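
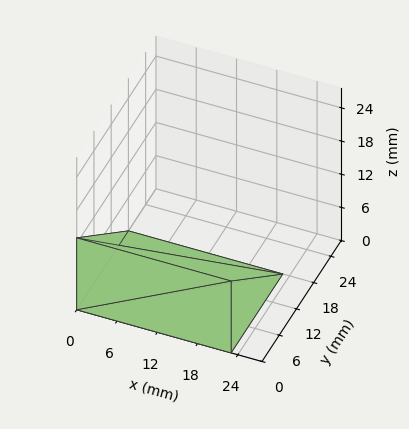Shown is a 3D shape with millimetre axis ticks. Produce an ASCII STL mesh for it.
Reading the render: the shape is a wedge (ramp): 23 × 18 mm base, rising to 13 mm along the y=0 edge and sloping linearly to z=0 at y=18 (dimensions read to the nearest mm from the axis ticks). For the STL, each face is triangulated and given an outward normal.

solid part
  facet normal 0.0000 0.0000 -1.0000
    outer loop
      vertex 23.000 18.000 0.000
      vertex 23.000 0.000 0.000
      vertex 0.000 0.000 0.000
    endloop
  endfacet
  facet normal 0.0000 0.0000 -1.0000
    outer loop
      vertex 0.000 18.000 0.000
      vertex 23.000 18.000 0.000
      vertex 0.000 0.000 0.000
    endloop
  endfacet
  facet normal 0.0000 -1.0000 0.0000
    outer loop
      vertex 0.000 0.000 0.000
      vertex 23.000 0.000 0.000
      vertex 23.000 0.000 13.000
    endloop
  endfacet
  facet normal 0.0000 -1.0000 0.0000
    outer loop
      vertex 0.000 0.000 0.000
      vertex 23.000 0.000 13.000
      vertex 0.000 0.000 13.000
    endloop
  endfacet
  facet normal 0.0000 0.5855 0.8107
    outer loop
      vertex 0.000 0.000 13.000
      vertex 23.000 0.000 13.000
      vertex 23.000 18.000 0.000
    endloop
  endfacet
  facet normal 0.0000 0.5855 0.8107
    outer loop
      vertex 0.000 0.000 13.000
      vertex 23.000 18.000 0.000
      vertex 0.000 18.000 0.000
    endloop
  endfacet
  facet normal -1.0000 0.0000 0.0000
    outer loop
      vertex 0.000 0.000 13.000
      vertex 0.000 18.000 0.000
      vertex 0.000 0.000 0.000
    endloop
  endfacet
  facet normal 1.0000 0.0000 0.0000
    outer loop
      vertex 23.000 0.000 0.000
      vertex 23.000 18.000 0.000
      vertex 23.000 0.000 13.000
    endloop
  endfacet
endsolid part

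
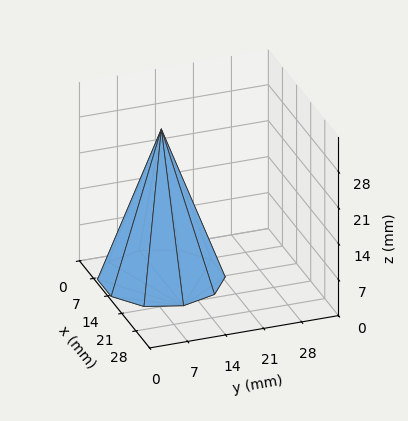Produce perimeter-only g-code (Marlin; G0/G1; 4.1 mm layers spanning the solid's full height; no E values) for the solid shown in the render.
Reading the render: the shape is a regular 10-sided pyramid, base circumscribed radius ≈ 11 mm, apex at z ≈ 29 mm (dimensions read to the nearest mm from the axis ticks). For the g-code, the solid's height is divided into equal slices at the stated Δz and each level perimeter traced with G1 moves after a G0 lift.

; perimeter-only toolpath
G21 ; units = mm
G90 ; absolute positioning
G28 ; home
; layer 1
G0 Z4.1
G0 X20.4 Y11.0
G1 X18.6 Y16.6
G1 X13.9 Y20.0
G1 X8.1 Y20.0
G1 X3.4 Y16.6
G1 X1.6 Y11.0
G1 X3.4 Y5.4
G1 X8.1 Y2.0
G1 X13.9 Y2.0
G1 X18.6 Y5.4
G1 X20.4 Y11.0
; layer 2
G0 Z8.3
G0 X18.9 Y11.0
G1 X17.4 Y15.6
G1 X13.4 Y18.5
G1 X8.6 Y18.5
G1 X4.6 Y15.6
G1 X3.1 Y11.0
G1 X4.6 Y6.4
G1 X8.6 Y3.5
G1 X13.4 Y3.5
G1 X17.4 Y6.4
G1 X18.9 Y11.0
; layer 3
G0 Z12.4
G0 X17.3 Y11.0
G1 X16.1 Y14.7
G1 X12.9 Y17.0
G1 X9.1 Y17.0
G1 X5.9 Y14.7
G1 X4.7 Y11.0
G1 X5.9 Y7.3
G1 X9.1 Y5.0
G1 X12.9 Y5.0
G1 X16.1 Y7.3
G1 X17.3 Y11.0
; layer 4
G0 Z16.6
G0 X15.7 Y11.0
G1 X14.8 Y13.8
G1 X12.5 Y15.5
G1 X9.5 Y15.5
G1 X7.2 Y13.8
G1 X6.3 Y11.0
G1 X7.2 Y8.2
G1 X9.5 Y6.5
G1 X12.5 Y6.5
G1 X14.8 Y8.2
G1 X15.7 Y11.0
; layer 5
G0 Z20.7
G0 X14.1 Y11.0
G1 X13.5 Y12.9
G1 X12.0 Y14.0
G1 X10.0 Y14.0
G1 X8.5 Y12.9
G1 X7.9 Y11.0
G1 X8.5 Y9.1
G1 X10.0 Y8.0
G1 X12.0 Y8.0
G1 X13.5 Y9.1
G1 X14.1 Y11.0
; layer 6
G0 Z24.9
G0 X12.6 Y11.0
G1 X12.3 Y11.9
G1 X11.5 Y12.5
G1 X10.5 Y12.5
G1 X9.7 Y11.9
G1 X9.4 Y11.0
G1 X9.7 Y10.1
G1 X10.5 Y9.5
G1 X11.5 Y9.5
G1 X12.3 Y10.1
G1 X12.6 Y11.0
M2 ; end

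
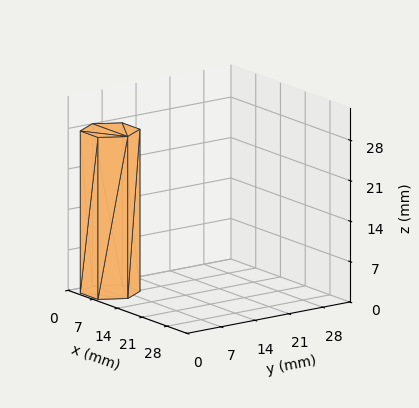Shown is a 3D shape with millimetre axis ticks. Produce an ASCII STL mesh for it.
Reading the render: the shape is a regular 6-sided prism (a cylinder approximated with 6 flat sides), circumscribed radius ≈ 5 mm, height ≈ 28 mm (dimensions read to the nearest mm from the axis ticks). For the STL, each face is triangulated and given an outward normal.

solid part
  facet normal 0.0000 0.0000 -1.0000
    outer loop
      vertex 2.500 9.330 0.000
      vertex 7.500 9.330 0.000
      vertex 10.000 5.000 0.000
    endloop
  endfacet
  facet normal 0.0000 0.0000 -1.0000
    outer loop
      vertex 0.000 5.000 0.000
      vertex 2.500 9.330 0.000
      vertex 10.000 5.000 0.000
    endloop
  endfacet
  facet normal 0.0000 0.0000 -1.0000
    outer loop
      vertex 2.500 0.670 0.000
      vertex 0.000 5.000 0.000
      vertex 10.000 5.000 0.000
    endloop
  endfacet
  facet normal 0.0000 0.0000 -1.0000
    outer loop
      vertex 7.500 0.670 0.000
      vertex 2.500 0.670 0.000
      vertex 10.000 5.000 0.000
    endloop
  endfacet
  facet normal 0.0000 0.0000 1.0000
    outer loop
      vertex 10.000 5.000 28.000
      vertex 7.500 9.330 28.000
      vertex 2.500 9.330 28.000
    endloop
  endfacet
  facet normal 0.0000 0.0000 1.0000
    outer loop
      vertex 10.000 5.000 28.000
      vertex 2.500 9.330 28.000
      vertex 0.000 5.000 28.000
    endloop
  endfacet
  facet normal 0.0000 0.0000 1.0000
    outer loop
      vertex 10.000 5.000 28.000
      vertex 0.000 5.000 28.000
      vertex 2.500 0.670 28.000
    endloop
  endfacet
  facet normal 0.0000 0.0000 1.0000
    outer loop
      vertex 10.000 5.000 28.000
      vertex 2.500 0.670 28.000
      vertex 7.500 0.670 28.000
    endloop
  endfacet
  facet normal 0.8660 0.5000 0.0000
    outer loop
      vertex 10.000 5.000 0.000
      vertex 7.500 9.330 0.000
      vertex 7.500 9.330 28.000
    endloop
  endfacet
  facet normal 0.8660 0.5000 0.0000
    outer loop
      vertex 10.000 5.000 0.000
      vertex 7.500 9.330 28.000
      vertex 10.000 5.000 28.000
    endloop
  endfacet
  facet normal 0.0000 1.0000 0.0000
    outer loop
      vertex 7.500 9.330 0.000
      vertex 2.500 9.330 0.000
      vertex 2.500 9.330 28.000
    endloop
  endfacet
  facet normal 0.0000 1.0000 0.0000
    outer loop
      vertex 7.500 9.330 0.000
      vertex 2.500 9.330 28.000
      vertex 7.500 9.330 28.000
    endloop
  endfacet
  facet normal -0.8660 0.5000 0.0000
    outer loop
      vertex 2.500 9.330 0.000
      vertex 0.000 5.000 0.000
      vertex 0.000 5.000 28.000
    endloop
  endfacet
  facet normal -0.8660 0.5000 0.0000
    outer loop
      vertex 2.500 9.330 0.000
      vertex 0.000 5.000 28.000
      vertex 2.500 9.330 28.000
    endloop
  endfacet
  facet normal -0.8660 -0.5000 0.0000
    outer loop
      vertex 0.000 5.000 0.000
      vertex 2.500 0.670 0.000
      vertex 2.500 0.670 28.000
    endloop
  endfacet
  facet normal -0.8660 -0.5000 0.0000
    outer loop
      vertex 0.000 5.000 0.000
      vertex 2.500 0.670 28.000
      vertex 0.000 5.000 28.000
    endloop
  endfacet
  facet normal 0.0000 -1.0000 0.0000
    outer loop
      vertex 2.500 0.670 0.000
      vertex 7.500 0.670 0.000
      vertex 7.500 0.670 28.000
    endloop
  endfacet
  facet normal 0.0000 -1.0000 0.0000
    outer loop
      vertex 2.500 0.670 0.000
      vertex 7.500 0.670 28.000
      vertex 2.500 0.670 28.000
    endloop
  endfacet
  facet normal 0.8660 -0.5000 0.0000
    outer loop
      vertex 7.500 0.670 0.000
      vertex 10.000 5.000 0.000
      vertex 10.000 5.000 28.000
    endloop
  endfacet
  facet normal 0.8660 -0.5000 0.0000
    outer loop
      vertex 7.500 0.670 0.000
      vertex 10.000 5.000 28.000
      vertex 7.500 0.670 28.000
    endloop
  endfacet
endsolid part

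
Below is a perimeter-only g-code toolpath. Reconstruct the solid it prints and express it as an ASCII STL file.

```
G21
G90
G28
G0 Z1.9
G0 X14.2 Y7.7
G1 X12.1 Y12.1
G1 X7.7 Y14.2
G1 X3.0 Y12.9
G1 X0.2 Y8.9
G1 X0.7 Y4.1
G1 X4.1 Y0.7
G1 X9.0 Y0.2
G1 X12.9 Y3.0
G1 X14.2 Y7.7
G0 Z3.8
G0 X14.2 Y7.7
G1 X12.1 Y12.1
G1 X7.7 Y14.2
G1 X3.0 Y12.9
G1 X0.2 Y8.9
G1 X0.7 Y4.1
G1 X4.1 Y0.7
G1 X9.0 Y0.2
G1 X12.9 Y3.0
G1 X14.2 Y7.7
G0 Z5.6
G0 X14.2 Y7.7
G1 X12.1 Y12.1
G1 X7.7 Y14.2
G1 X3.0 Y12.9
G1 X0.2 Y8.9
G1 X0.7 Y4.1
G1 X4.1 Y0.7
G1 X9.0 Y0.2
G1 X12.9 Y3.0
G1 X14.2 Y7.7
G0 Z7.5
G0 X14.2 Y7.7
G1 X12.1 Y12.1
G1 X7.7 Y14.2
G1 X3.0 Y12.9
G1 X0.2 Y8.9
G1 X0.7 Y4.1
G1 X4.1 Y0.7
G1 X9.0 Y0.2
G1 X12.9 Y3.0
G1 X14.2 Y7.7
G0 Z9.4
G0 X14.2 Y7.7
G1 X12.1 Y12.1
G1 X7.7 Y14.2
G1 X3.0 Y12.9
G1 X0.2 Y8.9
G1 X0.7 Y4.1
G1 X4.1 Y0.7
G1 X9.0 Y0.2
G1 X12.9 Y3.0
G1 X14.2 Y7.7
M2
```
solid part
  facet normal 0.0000 0.0000 -1.0000
    outer loop
      vertex 7.7 14.2 0.0
      vertex 12.1 12.1 0.0
      vertex 14.2 7.7 0.0
    endloop
  endfacet
  facet normal 0.0000 0.0000 -1.0000
    outer loop
      vertex 3.0 12.9 0.0
      vertex 7.7 14.2 0.0
      vertex 14.2 7.7 0.0
    endloop
  endfacet
  facet normal 0.0000 0.0000 -1.0000
    outer loop
      vertex 0.2 8.9 0.0
      vertex 3.0 12.9 0.0
      vertex 14.2 7.7 0.0
    endloop
  endfacet
  facet normal 0.0000 0.0000 -1.0000
    outer loop
      vertex 0.7 4.1 0.0
      vertex 0.2 8.9 0.0
      vertex 14.2 7.7 0.0
    endloop
  endfacet
  facet normal 0.0000 0.0000 -1.0000
    outer loop
      vertex 4.1 0.7 0.0
      vertex 0.7 4.1 0.0
      vertex 14.2 7.7 0.0
    endloop
  endfacet
  facet normal 0.0000 0.0000 -1.0000
    outer loop
      vertex 9.0 0.2 0.0
      vertex 4.1 0.7 0.0
      vertex 14.2 7.7 0.0
    endloop
  endfacet
  facet normal 0.0000 0.0000 -1.0000
    outer loop
      vertex 12.9 3.0 0.0
      vertex 9.0 0.2 0.0
      vertex 14.2 7.7 0.0
    endloop
  endfacet
  facet normal 0.0000 0.0000 1.0000
    outer loop
      vertex 14.2 7.7 9.4
      vertex 12.1 12.1 9.4
      vertex 7.7 14.2 9.4
    endloop
  endfacet
  facet normal 0.0000 0.0000 1.0000
    outer loop
      vertex 14.2 7.7 9.4
      vertex 7.7 14.2 9.4
      vertex 3.0 12.9 9.4
    endloop
  endfacet
  facet normal 0.0000 0.0000 1.0000
    outer loop
      vertex 14.2 7.7 9.4
      vertex 3.0 12.9 9.4
      vertex 0.2 8.9 9.4
    endloop
  endfacet
  facet normal 0.0000 0.0000 1.0000
    outer loop
      vertex 14.2 7.7 9.4
      vertex 0.2 8.9 9.4
      vertex 0.7 4.1 9.4
    endloop
  endfacet
  facet normal 0.0000 0.0000 1.0000
    outer loop
      vertex 14.2 7.7 9.4
      vertex 0.7 4.1 9.4
      vertex 4.1 0.7 9.4
    endloop
  endfacet
  facet normal 0.0000 0.0000 1.0000
    outer loop
      vertex 14.2 7.7 9.4
      vertex 4.1 0.7 9.4
      vertex 9.0 0.2 9.4
    endloop
  endfacet
  facet normal 0.0000 0.0000 1.0000
    outer loop
      vertex 14.2 7.7 9.4
      vertex 9.0 0.2 9.4
      vertex 12.9 3.0 9.4
    endloop
  endfacet
  facet normal 0.9025 0.4307 0.0000
    outer loop
      vertex 14.2 7.7 0.0
      vertex 12.1 12.1 0.0
      vertex 12.1 12.1 9.4
    endloop
  endfacet
  facet normal 0.9025 0.4307 0.0000
    outer loop
      vertex 14.2 7.7 0.0
      vertex 12.1 12.1 9.4
      vertex 14.2 7.7 9.4
    endloop
  endfacet
  facet normal 0.4307 0.9025 0.0000
    outer loop
      vertex 12.1 12.1 0.0
      vertex 7.7 14.2 0.0
      vertex 7.7 14.2 9.4
    endloop
  endfacet
  facet normal 0.4307 0.9025 0.0000
    outer loop
      vertex 12.1 12.1 0.0
      vertex 7.7 14.2 9.4
      vertex 12.1 12.1 9.4
    endloop
  endfacet
  facet normal -0.2666 0.9638 0.0000
    outer loop
      vertex 7.7 14.2 0.0
      vertex 3.0 12.9 0.0
      vertex 3.0 12.9 9.4
    endloop
  endfacet
  facet normal -0.2666 0.9638 0.0000
    outer loop
      vertex 7.7 14.2 0.0
      vertex 3.0 12.9 9.4
      vertex 7.7 14.2 9.4
    endloop
  endfacet
  facet normal -0.8192 0.5735 0.0000
    outer loop
      vertex 3.0 12.9 0.0
      vertex 0.2 8.9 0.0
      vertex 0.2 8.9 9.4
    endloop
  endfacet
  facet normal -0.8192 0.5735 0.0000
    outer loop
      vertex 3.0 12.9 0.0
      vertex 0.2 8.9 9.4
      vertex 3.0 12.9 9.4
    endloop
  endfacet
  facet normal -0.9946 -0.1036 0.0000
    outer loop
      vertex 0.2 8.9 0.0
      vertex 0.7 4.1 0.0
      vertex 0.7 4.1 9.4
    endloop
  endfacet
  facet normal -0.9946 -0.1036 0.0000
    outer loop
      vertex 0.2 8.9 0.0
      vertex 0.7 4.1 9.4
      vertex 0.2 8.9 9.4
    endloop
  endfacet
  facet normal -0.7071 -0.7071 0.0000
    outer loop
      vertex 0.7 4.1 0.0
      vertex 4.1 0.7 0.0
      vertex 4.1 0.7 9.4
    endloop
  endfacet
  facet normal -0.7071 -0.7071 0.0000
    outer loop
      vertex 0.7 4.1 0.0
      vertex 4.1 0.7 9.4
      vertex 0.7 4.1 9.4
    endloop
  endfacet
  facet normal -0.1015 -0.9948 0.0000
    outer loop
      vertex 4.1 0.7 0.0
      vertex 9.0 0.2 0.0
      vertex 9.0 0.2 9.4
    endloop
  endfacet
  facet normal -0.1015 -0.9948 0.0000
    outer loop
      vertex 4.1 0.7 0.0
      vertex 9.0 0.2 9.4
      vertex 4.1 0.7 9.4
    endloop
  endfacet
  facet normal 0.5832 -0.8123 0.0000
    outer loop
      vertex 9.0 0.2 0.0
      vertex 12.9 3.0 0.0
      vertex 12.9 3.0 9.4
    endloop
  endfacet
  facet normal 0.5832 -0.8123 0.0000
    outer loop
      vertex 9.0 0.2 0.0
      vertex 12.9 3.0 9.4
      vertex 9.0 0.2 9.4
    endloop
  endfacet
  facet normal 0.9638 -0.2666 0.0000
    outer loop
      vertex 12.9 3.0 0.0
      vertex 14.2 7.7 0.0
      vertex 14.2 7.7 9.4
    endloop
  endfacet
  facet normal 0.9638 -0.2666 0.0000
    outer loop
      vertex 12.9 3.0 0.0
      vertex 14.2 7.7 9.4
      vertex 12.9 3.0 9.4
    endloop
  endfacet
endsolid part

The G0 Z moves step by Δz≈1.9 mm. Every layer's G1 loop is the same polygon, so the solid is a straight extrusion of it from z=0 to z≈9.4. Closing with flat bottom and top caps and triangulating gives 32 facets — a regular 9-sided prism (a cylinder approximated with 9 flat sides), circumscribed radius ≈ 7.1 mm, height ≈ 9.4 mm.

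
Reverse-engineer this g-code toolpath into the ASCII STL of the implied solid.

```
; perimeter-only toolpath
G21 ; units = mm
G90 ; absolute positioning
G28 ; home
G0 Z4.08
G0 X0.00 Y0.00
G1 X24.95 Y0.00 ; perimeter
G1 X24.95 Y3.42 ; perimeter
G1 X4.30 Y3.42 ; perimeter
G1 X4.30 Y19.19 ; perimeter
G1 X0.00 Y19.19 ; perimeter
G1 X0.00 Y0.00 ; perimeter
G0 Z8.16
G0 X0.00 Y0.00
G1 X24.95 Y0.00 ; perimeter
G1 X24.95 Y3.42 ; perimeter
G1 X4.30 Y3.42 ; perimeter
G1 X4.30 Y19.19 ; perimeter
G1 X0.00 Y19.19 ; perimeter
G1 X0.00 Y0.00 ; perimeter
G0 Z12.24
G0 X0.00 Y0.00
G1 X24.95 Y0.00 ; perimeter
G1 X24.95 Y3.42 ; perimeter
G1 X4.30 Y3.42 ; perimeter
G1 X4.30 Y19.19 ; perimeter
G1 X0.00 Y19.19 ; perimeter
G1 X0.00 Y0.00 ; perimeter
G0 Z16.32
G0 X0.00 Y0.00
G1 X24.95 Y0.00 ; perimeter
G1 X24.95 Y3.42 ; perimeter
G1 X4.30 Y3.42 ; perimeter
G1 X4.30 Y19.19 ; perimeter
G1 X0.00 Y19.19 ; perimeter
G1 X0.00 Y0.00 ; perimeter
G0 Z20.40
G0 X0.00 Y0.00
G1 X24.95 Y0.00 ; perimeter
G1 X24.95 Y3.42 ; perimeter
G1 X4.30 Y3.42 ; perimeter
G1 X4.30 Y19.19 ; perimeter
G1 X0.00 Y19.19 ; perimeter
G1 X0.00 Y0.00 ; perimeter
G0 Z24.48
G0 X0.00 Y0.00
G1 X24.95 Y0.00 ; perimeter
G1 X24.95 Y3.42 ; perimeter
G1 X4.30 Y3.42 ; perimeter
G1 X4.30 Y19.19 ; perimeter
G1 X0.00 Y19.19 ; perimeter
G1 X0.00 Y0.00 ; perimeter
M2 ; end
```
solid part
  facet normal 0.0000 0.0000 -1.0000
    outer loop
      vertex 24.95 3.42 0.00
      vertex 24.95 0.00 0.00
      vertex 0.00 0.00 0.00
    endloop
  endfacet
  facet normal 0.0000 0.0000 -1.0000
    outer loop
      vertex 4.30 3.42 0.00
      vertex 24.95 3.42 0.00
      vertex 0.00 0.00 0.00
    endloop
  endfacet
  facet normal 0.0000 0.0000 -1.0000
    outer loop
      vertex 4.30 19.19 0.00
      vertex 4.30 3.42 0.00
      vertex 0.00 0.00 0.00
    endloop
  endfacet
  facet normal 0.0000 0.0000 -1.0000
    outer loop
      vertex 0.00 19.19 0.00
      vertex 4.30 19.19 0.00
      vertex 0.00 0.00 0.00
    endloop
  endfacet
  facet normal 0.0000 0.0000 1.0000
    outer loop
      vertex 0.00 0.00 24.48
      vertex 24.95 0.00 24.48
      vertex 24.95 3.42 24.48
    endloop
  endfacet
  facet normal 0.0000 0.0000 1.0000
    outer loop
      vertex 0.00 0.00 24.48
      vertex 24.95 3.42 24.48
      vertex 4.30 3.42 24.48
    endloop
  endfacet
  facet normal 0.0000 0.0000 1.0000
    outer loop
      vertex 0.00 0.00 24.48
      vertex 4.30 3.42 24.48
      vertex 4.30 19.19 24.48
    endloop
  endfacet
  facet normal 0.0000 0.0000 1.0000
    outer loop
      vertex 0.00 0.00 24.48
      vertex 4.30 19.19 24.48
      vertex 0.00 19.19 24.48
    endloop
  endfacet
  facet normal 0.0000 -1.0000 0.0000
    outer loop
      vertex 0.00 0.00 0.00
      vertex 24.95 0.00 0.00
      vertex 24.95 0.00 24.48
    endloop
  endfacet
  facet normal 0.0000 -1.0000 0.0000
    outer loop
      vertex 0.00 0.00 0.00
      vertex 24.95 0.00 24.48
      vertex 0.00 0.00 24.48
    endloop
  endfacet
  facet normal 1.0000 0.0000 0.0000
    outer loop
      vertex 24.95 0.00 0.00
      vertex 24.95 3.42 0.00
      vertex 24.95 3.42 24.48
    endloop
  endfacet
  facet normal 1.0000 0.0000 0.0000
    outer loop
      vertex 24.95 0.00 0.00
      vertex 24.95 3.42 24.48
      vertex 24.95 0.00 24.48
    endloop
  endfacet
  facet normal 0.0000 1.0000 0.0000
    outer loop
      vertex 24.95 3.42 0.00
      vertex 4.30 3.42 0.00
      vertex 4.30 3.42 24.48
    endloop
  endfacet
  facet normal 0.0000 1.0000 0.0000
    outer loop
      vertex 24.95 3.42 0.00
      vertex 4.30 3.42 24.48
      vertex 24.95 3.42 24.48
    endloop
  endfacet
  facet normal 1.0000 0.0000 0.0000
    outer loop
      vertex 4.30 3.42 0.00
      vertex 4.30 19.19 0.00
      vertex 4.30 19.19 24.48
    endloop
  endfacet
  facet normal 1.0000 0.0000 0.0000
    outer loop
      vertex 4.30 3.42 0.00
      vertex 4.30 19.19 24.48
      vertex 4.30 3.42 24.48
    endloop
  endfacet
  facet normal 0.0000 1.0000 0.0000
    outer loop
      vertex 4.30 19.19 0.00
      vertex 0.00 19.19 0.00
      vertex 0.00 19.19 24.48
    endloop
  endfacet
  facet normal 0.0000 1.0000 0.0000
    outer loop
      vertex 4.30 19.19 0.00
      vertex 0.00 19.19 24.48
      vertex 4.30 19.19 24.48
    endloop
  endfacet
  facet normal -1.0000 0.0000 0.0000
    outer loop
      vertex 0.00 19.19 0.00
      vertex 0.00 0.00 0.00
      vertex 0.00 0.00 24.48
    endloop
  endfacet
  facet normal -1.0000 0.0000 0.0000
    outer loop
      vertex 0.00 19.19 0.00
      vertex 0.00 0.00 24.48
      vertex 0.00 19.19 24.48
    endloop
  endfacet
endsolid part

The G0 Z moves step by Δz≈4.08 mm. Every layer's G1 loop is the same polygon, so the solid is a straight extrusion of it from z=0 to z≈24.5. Closing with flat bottom and top caps and triangulating gives 20 facets — an L-shaped prism: outer 24.9 × 19.2 mm, arm thicknesses ≈ 3.42 mm (horizontal) and 4.3 mm (vertical), extruded 24.5 mm in z.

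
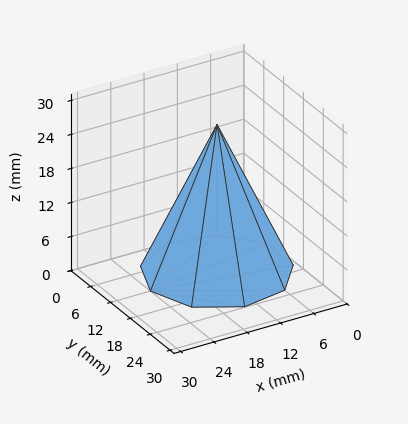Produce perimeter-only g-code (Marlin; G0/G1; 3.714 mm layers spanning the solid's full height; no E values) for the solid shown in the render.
Reading the render: the shape is a regular 9-sided pyramid, base circumscribed radius ≈ 12 mm, apex at z ≈ 26 mm (dimensions read to the nearest mm from the axis ticks). For the g-code, the solid's height is divided into equal slices at the stated Δz and each level perimeter traced with G1 moves after a G0 lift.

; perimeter-only toolpath
G21 ; units = mm
G90 ; absolute positioning
G28 ; home
; layer 1
G0 Z3.714
G0 X22.286 Y12.000
G1 X19.880 Y18.611
G1 X13.786 Y22.130
G1 X6.857 Y20.907
G1 X2.335 Y15.518
G1 X2.335 Y8.482
G1 X6.857 Y3.093
G1 X13.786 Y1.870
G1 X19.880 Y5.389
G1 X22.286 Y12.000
; layer 2
G0 Z7.429
G0 X20.571 Y12.000
G1 X18.566 Y17.509
G1 X13.489 Y20.441
G1 X7.714 Y19.423
G1 X3.946 Y14.931
G1 X3.946 Y9.069
G1 X7.714 Y4.577
G1 X13.489 Y3.559
G1 X18.566 Y6.491
G1 X20.571 Y12.000
; layer 3
G0 Z11.143
G0 X18.857 Y12.000
G1 X17.253 Y16.407
G1 X13.191 Y18.753
G1 X8.571 Y17.938
G1 X5.557 Y14.345
G1 X5.557 Y9.655
G1 X8.571 Y6.062
G1 X13.191 Y5.247
G1 X17.253 Y7.593
G1 X18.857 Y12.000
; layer 4
G0 Z14.857
G0 X17.143 Y12.000
G1 X15.940 Y15.306
G1 X12.893 Y17.065
G1 X9.429 Y16.454
G1 X7.167 Y13.759
G1 X7.167 Y10.241
G1 X9.429 Y7.546
G1 X12.893 Y6.935
G1 X15.940 Y8.694
G1 X17.143 Y12.000
; layer 5
G0 Z18.571
G0 X15.429 Y12.000
G1 X14.627 Y14.204
G1 X12.595 Y15.377
G1 X10.286 Y14.969
G1 X8.778 Y13.173
G1 X8.778 Y10.827
G1 X10.286 Y9.031
G1 X12.595 Y8.623
G1 X14.627 Y9.796
G1 X15.429 Y12.000
; layer 6
G0 Z22.286
G0 X13.714 Y12.000
G1 X13.313 Y13.102
G1 X12.298 Y13.688
G1 X11.143 Y13.485
G1 X10.389 Y12.586
G1 X10.389 Y11.414
G1 X11.143 Y10.515
G1 X12.298 Y10.312
G1 X13.313 Y10.898
G1 X13.714 Y12.000
M2 ; end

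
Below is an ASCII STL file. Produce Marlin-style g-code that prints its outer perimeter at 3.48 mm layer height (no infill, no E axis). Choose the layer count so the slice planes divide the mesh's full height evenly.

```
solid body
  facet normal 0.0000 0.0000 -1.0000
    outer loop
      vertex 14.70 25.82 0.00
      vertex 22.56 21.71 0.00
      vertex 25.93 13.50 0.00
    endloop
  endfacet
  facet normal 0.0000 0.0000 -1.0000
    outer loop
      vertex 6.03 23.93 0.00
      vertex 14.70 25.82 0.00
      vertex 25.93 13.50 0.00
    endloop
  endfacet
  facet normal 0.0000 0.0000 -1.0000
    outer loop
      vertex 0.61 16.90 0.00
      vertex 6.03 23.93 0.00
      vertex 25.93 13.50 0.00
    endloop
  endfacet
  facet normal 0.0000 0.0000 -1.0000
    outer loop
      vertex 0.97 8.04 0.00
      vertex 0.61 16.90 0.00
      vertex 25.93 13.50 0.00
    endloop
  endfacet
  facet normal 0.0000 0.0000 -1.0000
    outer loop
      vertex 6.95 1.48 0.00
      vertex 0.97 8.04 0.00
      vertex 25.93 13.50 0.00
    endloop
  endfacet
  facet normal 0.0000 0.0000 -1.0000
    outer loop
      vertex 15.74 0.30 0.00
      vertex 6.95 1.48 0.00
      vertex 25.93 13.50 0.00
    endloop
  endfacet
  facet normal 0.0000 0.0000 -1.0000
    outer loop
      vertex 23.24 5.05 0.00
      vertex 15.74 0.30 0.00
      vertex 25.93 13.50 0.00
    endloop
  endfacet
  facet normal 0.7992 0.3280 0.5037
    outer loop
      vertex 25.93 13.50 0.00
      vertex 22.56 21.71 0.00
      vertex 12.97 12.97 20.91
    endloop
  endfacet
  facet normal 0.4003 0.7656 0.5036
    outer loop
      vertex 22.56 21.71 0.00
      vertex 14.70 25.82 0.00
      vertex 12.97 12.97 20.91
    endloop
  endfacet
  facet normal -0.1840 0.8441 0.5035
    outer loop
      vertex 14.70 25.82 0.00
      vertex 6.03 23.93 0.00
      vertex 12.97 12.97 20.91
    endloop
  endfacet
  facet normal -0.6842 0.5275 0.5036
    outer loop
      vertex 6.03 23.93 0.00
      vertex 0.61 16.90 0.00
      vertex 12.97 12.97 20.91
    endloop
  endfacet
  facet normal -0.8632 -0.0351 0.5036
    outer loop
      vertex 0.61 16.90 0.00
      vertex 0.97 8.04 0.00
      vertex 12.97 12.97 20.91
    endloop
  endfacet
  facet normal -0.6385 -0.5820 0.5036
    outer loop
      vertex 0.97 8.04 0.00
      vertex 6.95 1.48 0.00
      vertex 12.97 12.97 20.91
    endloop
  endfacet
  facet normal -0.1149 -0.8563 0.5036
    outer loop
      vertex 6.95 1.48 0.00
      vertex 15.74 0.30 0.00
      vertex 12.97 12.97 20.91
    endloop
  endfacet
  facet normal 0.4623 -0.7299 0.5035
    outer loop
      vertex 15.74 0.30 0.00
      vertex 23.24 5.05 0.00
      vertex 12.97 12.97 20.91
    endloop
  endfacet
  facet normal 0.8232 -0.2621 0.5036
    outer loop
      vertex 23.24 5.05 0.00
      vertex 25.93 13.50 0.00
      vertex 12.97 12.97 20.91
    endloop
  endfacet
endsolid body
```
; perimeter-only toolpath
G21 ; units = mm
G90 ; absolute positioning
G28 ; home
; layer 1
G0 Z3.48
G0 X23.77 Y13.41
G1 X20.96 Y20.25
G1 X14.41 Y23.68
G1 X7.19 Y22.10
G1 X2.67 Y16.24
G1 X2.97 Y8.86
G1 X7.95 Y3.39
G1 X15.28 Y2.41
G1 X21.53 Y6.37
G1 X23.77 Y13.41
; layer 2
G0 Z6.97
G0 X21.61 Y13.32
G1 X19.36 Y18.80
G1 X14.12 Y21.54
G1 X8.34 Y20.28
G1 X4.73 Y15.59
G1 X4.97 Y9.68
G1 X8.96 Y5.31
G1 X14.82 Y4.52
G1 X19.82 Y7.69
G1 X21.61 Y13.32
; layer 3
G0 Z10.46
G0 X19.45 Y13.23
G1 X17.77 Y17.34
G1 X13.84 Y19.39
G1 X9.50 Y18.45
G1 X6.79 Y14.93
G1 X6.97 Y10.50
G1 X9.96 Y7.23
G1 X14.36 Y6.64
G1 X18.11 Y9.01
G1 X19.45 Y13.23
; layer 4
G0 Z13.94
G0 X17.29 Y13.15
G1 X16.17 Y15.88
G1 X13.55 Y17.25
G1 X10.66 Y16.62
G1 X8.85 Y14.28
G1 X8.97 Y11.33
G1 X10.96 Y9.14
G1 X13.89 Y8.75
G1 X16.39 Y10.33
G1 X17.29 Y13.15
; layer 5
G0 Z17.43
G0 X15.13 Y13.06
G1 X14.57 Y14.43
G1 X13.26 Y15.11
G1 X11.81 Y14.80
G1 X10.91 Y13.62
G1 X10.97 Y12.15
G1 X11.97 Y11.05
G1 X13.43 Y10.86
G1 X14.68 Y11.65
G1 X15.13 Y13.06
M2 ; end

The solid is a regular 9-sided pyramid, base circumscribed radius ≈ 13 mm, apex at z ≈ 20.9 mm. Slicing at Δz = 3.48 mm — 6 equal slices spanning the solid's height, so layer i sits at z = i·h/6 — gives 5 non-empty perimeters. Each is a 9-segment closed polygon; G0 lifts to the layer z and rapids to the start vertex, then G1 traces the edges. The cross-section shrinks linearly with z (the slice at the apex is degenerate and omitted).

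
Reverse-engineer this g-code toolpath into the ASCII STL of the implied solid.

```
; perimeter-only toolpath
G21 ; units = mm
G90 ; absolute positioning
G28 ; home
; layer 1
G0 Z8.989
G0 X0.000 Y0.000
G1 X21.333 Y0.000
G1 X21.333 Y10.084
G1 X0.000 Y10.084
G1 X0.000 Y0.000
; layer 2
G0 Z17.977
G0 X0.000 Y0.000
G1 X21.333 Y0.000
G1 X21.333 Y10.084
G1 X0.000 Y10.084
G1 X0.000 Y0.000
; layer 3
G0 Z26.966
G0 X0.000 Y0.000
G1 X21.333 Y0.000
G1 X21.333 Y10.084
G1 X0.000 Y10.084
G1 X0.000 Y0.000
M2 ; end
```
solid part
  facet normal 0.0000 0.0000 -1.0000
    outer loop
      vertex 21.333 10.084 0.000
      vertex 21.333 0.000 0.000
      vertex 0.000 0.000 0.000
    endloop
  endfacet
  facet normal 0.0000 0.0000 -1.0000
    outer loop
      vertex 0.000 10.084 0.000
      vertex 21.333 10.084 0.000
      vertex 0.000 0.000 0.000
    endloop
  endfacet
  facet normal 0.0000 0.0000 1.0000
    outer loop
      vertex 0.000 0.000 26.966
      vertex 21.333 0.000 26.966
      vertex 21.333 10.084 26.966
    endloop
  endfacet
  facet normal 0.0000 0.0000 1.0000
    outer loop
      vertex 0.000 0.000 26.966
      vertex 21.333 10.084 26.966
      vertex 0.000 10.084 26.966
    endloop
  endfacet
  facet normal 0.0000 -1.0000 0.0000
    outer loop
      vertex 0.000 0.000 0.000
      vertex 21.333 0.000 0.000
      vertex 21.333 0.000 26.966
    endloop
  endfacet
  facet normal 0.0000 -1.0000 0.0000
    outer loop
      vertex 0.000 0.000 0.000
      vertex 21.333 0.000 26.966
      vertex 0.000 0.000 26.966
    endloop
  endfacet
  facet normal 0.0000 1.0000 0.0000
    outer loop
      vertex 21.333 10.084 26.966
      vertex 21.333 10.084 0.000
      vertex 0.000 10.084 0.000
    endloop
  endfacet
  facet normal 0.0000 1.0000 0.0000
    outer loop
      vertex 0.000 10.084 26.966
      vertex 21.333 10.084 26.966
      vertex 0.000 10.084 0.000
    endloop
  endfacet
  facet normal -1.0000 0.0000 0.0000
    outer loop
      vertex 0.000 10.084 26.966
      vertex 0.000 10.084 0.000
      vertex 0.000 0.000 0.000
    endloop
  endfacet
  facet normal -1.0000 0.0000 0.0000
    outer loop
      vertex 0.000 0.000 26.966
      vertex 0.000 10.084 26.966
      vertex 0.000 0.000 0.000
    endloop
  endfacet
  facet normal 1.0000 0.0000 0.0000
    outer loop
      vertex 21.333 0.000 0.000
      vertex 21.333 10.084 0.000
      vertex 21.333 10.084 26.966
    endloop
  endfacet
  facet normal 1.0000 0.0000 0.0000
    outer loop
      vertex 21.333 0.000 0.000
      vertex 21.333 10.084 26.966
      vertex 21.333 0.000 26.966
    endloop
  endfacet
endsolid part

The G0 Z moves step by Δz≈8.989 mm. Every layer's G1 loop is the same polygon, so the solid is a straight extrusion of it from z=0 to z≈27. Closing with flat bottom and top caps and triangulating gives 12 facets — a rectangular box, roughly 21.3 × 10.1 mm footprint and 27 mm tall.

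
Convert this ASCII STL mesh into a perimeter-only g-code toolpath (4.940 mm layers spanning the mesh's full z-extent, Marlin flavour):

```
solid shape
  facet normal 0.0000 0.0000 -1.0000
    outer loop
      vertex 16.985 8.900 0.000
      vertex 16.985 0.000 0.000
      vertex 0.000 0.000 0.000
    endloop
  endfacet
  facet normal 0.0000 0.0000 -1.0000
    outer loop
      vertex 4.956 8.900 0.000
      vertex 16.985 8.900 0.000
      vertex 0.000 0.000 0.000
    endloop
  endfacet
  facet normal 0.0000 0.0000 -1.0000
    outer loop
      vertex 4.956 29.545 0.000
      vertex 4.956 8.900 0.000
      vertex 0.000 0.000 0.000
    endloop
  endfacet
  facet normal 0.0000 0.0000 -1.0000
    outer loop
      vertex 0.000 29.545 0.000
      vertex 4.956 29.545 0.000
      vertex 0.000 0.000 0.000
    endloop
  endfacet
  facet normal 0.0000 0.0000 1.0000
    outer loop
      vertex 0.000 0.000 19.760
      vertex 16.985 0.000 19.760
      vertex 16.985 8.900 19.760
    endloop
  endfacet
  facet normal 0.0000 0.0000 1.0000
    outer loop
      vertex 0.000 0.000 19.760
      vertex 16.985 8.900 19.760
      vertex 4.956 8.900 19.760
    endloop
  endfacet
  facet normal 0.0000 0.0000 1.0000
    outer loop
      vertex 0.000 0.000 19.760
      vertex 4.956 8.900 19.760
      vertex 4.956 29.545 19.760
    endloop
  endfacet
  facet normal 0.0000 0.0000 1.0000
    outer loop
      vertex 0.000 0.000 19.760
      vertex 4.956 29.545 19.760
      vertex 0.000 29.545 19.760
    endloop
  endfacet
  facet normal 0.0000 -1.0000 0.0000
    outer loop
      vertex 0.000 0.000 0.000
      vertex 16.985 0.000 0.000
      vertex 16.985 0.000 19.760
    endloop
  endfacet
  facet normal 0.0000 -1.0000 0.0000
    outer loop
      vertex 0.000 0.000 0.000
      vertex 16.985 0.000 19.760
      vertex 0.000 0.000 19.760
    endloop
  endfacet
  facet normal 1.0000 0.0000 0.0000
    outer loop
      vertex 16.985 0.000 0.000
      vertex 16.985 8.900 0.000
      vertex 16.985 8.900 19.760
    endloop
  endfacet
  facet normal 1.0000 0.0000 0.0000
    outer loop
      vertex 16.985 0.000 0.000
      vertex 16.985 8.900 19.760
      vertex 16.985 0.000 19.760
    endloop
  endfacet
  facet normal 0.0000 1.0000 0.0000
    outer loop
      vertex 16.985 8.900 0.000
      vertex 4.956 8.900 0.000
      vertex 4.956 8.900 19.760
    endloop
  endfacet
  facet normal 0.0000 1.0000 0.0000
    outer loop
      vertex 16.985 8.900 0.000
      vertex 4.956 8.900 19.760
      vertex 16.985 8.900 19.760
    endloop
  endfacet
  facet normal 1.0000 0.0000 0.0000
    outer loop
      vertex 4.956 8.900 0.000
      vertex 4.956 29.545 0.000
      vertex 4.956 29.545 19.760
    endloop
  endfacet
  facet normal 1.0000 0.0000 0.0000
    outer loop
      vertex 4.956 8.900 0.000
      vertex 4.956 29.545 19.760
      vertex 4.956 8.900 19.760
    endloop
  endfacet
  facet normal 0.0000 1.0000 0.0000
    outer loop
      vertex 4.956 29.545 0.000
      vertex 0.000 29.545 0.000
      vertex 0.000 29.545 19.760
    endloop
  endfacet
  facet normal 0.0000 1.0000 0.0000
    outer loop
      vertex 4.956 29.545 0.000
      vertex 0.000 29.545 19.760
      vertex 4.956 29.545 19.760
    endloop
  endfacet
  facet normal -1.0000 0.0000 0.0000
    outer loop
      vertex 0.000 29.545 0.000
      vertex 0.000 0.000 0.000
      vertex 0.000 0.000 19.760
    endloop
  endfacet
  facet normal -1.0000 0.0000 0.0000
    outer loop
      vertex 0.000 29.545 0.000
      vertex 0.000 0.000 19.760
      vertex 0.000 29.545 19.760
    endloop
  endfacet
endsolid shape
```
; perimeter-only toolpath
G21 ; units = mm
G90 ; absolute positioning
G28 ; home
; layer 1
G0 Z4.940
G0 X0.000 Y0.000
G1 X16.985 Y0.000
G1 X16.985 Y8.900
G1 X4.956 Y8.900
G1 X4.956 Y29.545
G1 X0.000 Y29.545
G1 X0.000 Y0.000
; layer 2
G0 Z9.880
G0 X0.000 Y0.000
G1 X16.985 Y0.000
G1 X16.985 Y8.900
G1 X4.956 Y8.900
G1 X4.956 Y29.545
G1 X0.000 Y29.545
G1 X0.000 Y0.000
; layer 3
G0 Z14.820
G0 X0.000 Y0.000
G1 X16.985 Y0.000
G1 X16.985 Y8.900
G1 X4.956 Y8.900
G1 X4.956 Y29.545
G1 X0.000 Y29.545
G1 X0.000 Y0.000
; layer 4
G0 Z19.760
G0 X0.000 Y0.000
G1 X16.985 Y0.000
G1 X16.985 Y8.900
G1 X4.956 Y8.900
G1 X4.956 Y29.545
G1 X0.000 Y29.545
G1 X0.000 Y0.000
M2 ; end

The solid is an L-shaped prism: outer 17 × 29.5 mm, arm thicknesses ≈ 8.9 mm (horizontal) and 4.96 mm (vertical), extruded 19.8 mm in z. Slicing at Δz = 4.940 mm — 4 equal slices spanning the solid's height, so layer i sits at z = i·h/4 — gives 4 non-empty perimeters. Each is a 6-segment closed polygon; G0 lifts to the layer z and rapids to the start vertex, then G1 traces the edges.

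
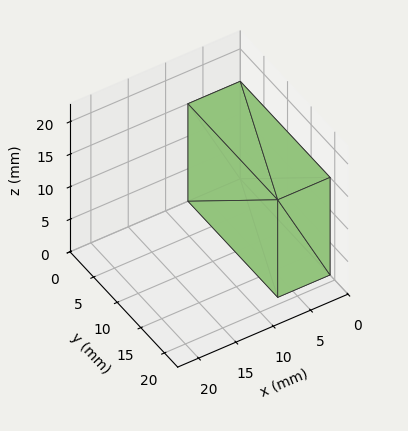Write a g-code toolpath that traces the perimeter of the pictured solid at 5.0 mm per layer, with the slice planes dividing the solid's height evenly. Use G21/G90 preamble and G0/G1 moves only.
Reading the render: the shape is a rectangular box, roughly 7 × 19 mm footprint and 15 mm tall (dimensions read to the nearest mm from the axis ticks). For the g-code, the solid's height is divided into equal slices at the stated Δz and each level perimeter traced with G1 moves after a G0 lift.

; perimeter-only toolpath
G21 ; units = mm
G90 ; absolute positioning
G28 ; home
; layer 1
G0 Z5.0
G0 X0.0 Y0.0
G1 X7.0 Y0.0
G1 X7.0 Y19.0
G1 X0.0 Y19.0
G1 X0.0 Y0.0
; layer 2
G0 Z10.0
G0 X0.0 Y0.0
G1 X7.0 Y0.0
G1 X7.0 Y19.0
G1 X0.0 Y19.0
G1 X0.0 Y0.0
; layer 3
G0 Z15.0
G0 X0.0 Y0.0
G1 X7.0 Y0.0
G1 X7.0 Y19.0
G1 X0.0 Y19.0
G1 X0.0 Y0.0
M2 ; end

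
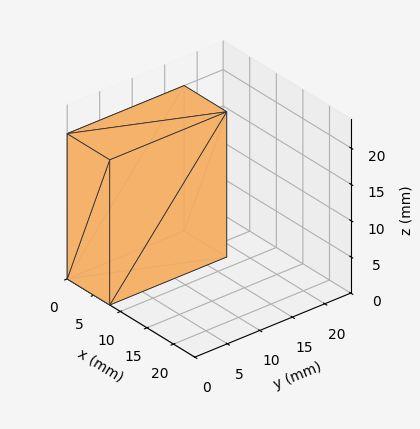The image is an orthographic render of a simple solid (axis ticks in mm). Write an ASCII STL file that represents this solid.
Reading the render: the shape is a rectangular box, roughly 8 × 18 mm footprint and 20 mm tall (dimensions read to the nearest mm from the axis ticks). For the STL, each face is triangulated and given an outward normal.

solid part
  facet normal 0.0000 0.0000 -1.0000
    outer loop
      vertex 8.000 18.000 0.000
      vertex 8.000 0.000 0.000
      vertex 0.000 0.000 0.000
    endloop
  endfacet
  facet normal 0.0000 0.0000 -1.0000
    outer loop
      vertex 0.000 18.000 0.000
      vertex 8.000 18.000 0.000
      vertex 0.000 0.000 0.000
    endloop
  endfacet
  facet normal 0.0000 0.0000 1.0000
    outer loop
      vertex 0.000 0.000 20.000
      vertex 8.000 0.000 20.000
      vertex 8.000 18.000 20.000
    endloop
  endfacet
  facet normal 0.0000 0.0000 1.0000
    outer loop
      vertex 0.000 0.000 20.000
      vertex 8.000 18.000 20.000
      vertex 0.000 18.000 20.000
    endloop
  endfacet
  facet normal 0.0000 -1.0000 0.0000
    outer loop
      vertex 0.000 0.000 0.000
      vertex 8.000 0.000 0.000
      vertex 8.000 0.000 20.000
    endloop
  endfacet
  facet normal 0.0000 -1.0000 0.0000
    outer loop
      vertex 0.000 0.000 0.000
      vertex 8.000 0.000 20.000
      vertex 0.000 0.000 20.000
    endloop
  endfacet
  facet normal 0.0000 1.0000 0.0000
    outer loop
      vertex 8.000 18.000 20.000
      vertex 8.000 18.000 0.000
      vertex 0.000 18.000 0.000
    endloop
  endfacet
  facet normal 0.0000 1.0000 0.0000
    outer loop
      vertex 0.000 18.000 20.000
      vertex 8.000 18.000 20.000
      vertex 0.000 18.000 0.000
    endloop
  endfacet
  facet normal -1.0000 0.0000 0.0000
    outer loop
      vertex 0.000 18.000 20.000
      vertex 0.000 18.000 0.000
      vertex 0.000 0.000 0.000
    endloop
  endfacet
  facet normal -1.0000 0.0000 0.0000
    outer loop
      vertex 0.000 0.000 20.000
      vertex 0.000 18.000 20.000
      vertex 0.000 0.000 0.000
    endloop
  endfacet
  facet normal 1.0000 0.0000 0.0000
    outer loop
      vertex 8.000 0.000 0.000
      vertex 8.000 18.000 0.000
      vertex 8.000 18.000 20.000
    endloop
  endfacet
  facet normal 1.0000 0.0000 0.0000
    outer loop
      vertex 8.000 0.000 0.000
      vertex 8.000 18.000 20.000
      vertex 8.000 0.000 20.000
    endloop
  endfacet
endsolid part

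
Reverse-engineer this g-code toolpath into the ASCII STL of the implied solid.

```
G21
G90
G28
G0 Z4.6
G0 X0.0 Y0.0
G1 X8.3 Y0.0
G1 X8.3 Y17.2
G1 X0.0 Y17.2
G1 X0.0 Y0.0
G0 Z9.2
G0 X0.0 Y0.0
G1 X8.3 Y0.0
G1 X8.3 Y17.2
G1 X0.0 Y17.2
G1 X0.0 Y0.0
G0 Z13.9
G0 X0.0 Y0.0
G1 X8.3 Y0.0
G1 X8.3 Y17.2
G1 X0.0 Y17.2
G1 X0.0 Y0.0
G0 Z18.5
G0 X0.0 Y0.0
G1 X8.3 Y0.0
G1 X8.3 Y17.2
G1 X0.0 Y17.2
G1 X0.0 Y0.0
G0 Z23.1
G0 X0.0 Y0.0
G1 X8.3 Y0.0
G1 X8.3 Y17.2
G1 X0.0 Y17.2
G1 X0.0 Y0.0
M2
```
solid part
  facet normal 0.0000 0.0000 -1.0000
    outer loop
      vertex 8.3 17.2 0.0
      vertex 8.3 0.0 0.0
      vertex 0.0 0.0 0.0
    endloop
  endfacet
  facet normal 0.0000 0.0000 -1.0000
    outer loop
      vertex 0.0 17.2 0.0
      vertex 8.3 17.2 0.0
      vertex 0.0 0.0 0.0
    endloop
  endfacet
  facet normal 0.0000 0.0000 1.0000
    outer loop
      vertex 0.0 0.0 23.1
      vertex 8.3 0.0 23.1
      vertex 8.3 17.2 23.1
    endloop
  endfacet
  facet normal 0.0000 0.0000 1.0000
    outer loop
      vertex 0.0 0.0 23.1
      vertex 8.3 17.2 23.1
      vertex 0.0 17.2 23.1
    endloop
  endfacet
  facet normal 0.0000 -1.0000 0.0000
    outer loop
      vertex 0.0 0.0 0.0
      vertex 8.3 0.0 0.0
      vertex 8.3 0.0 23.1
    endloop
  endfacet
  facet normal 0.0000 -1.0000 0.0000
    outer loop
      vertex 0.0 0.0 0.0
      vertex 8.3 0.0 23.1
      vertex 0.0 0.0 23.1
    endloop
  endfacet
  facet normal 0.0000 1.0000 0.0000
    outer loop
      vertex 8.3 17.2 23.1
      vertex 8.3 17.2 0.0
      vertex 0.0 17.2 0.0
    endloop
  endfacet
  facet normal 0.0000 1.0000 0.0000
    outer loop
      vertex 0.0 17.2 23.1
      vertex 8.3 17.2 23.1
      vertex 0.0 17.2 0.0
    endloop
  endfacet
  facet normal -1.0000 0.0000 0.0000
    outer loop
      vertex 0.0 17.2 23.1
      vertex 0.0 17.2 0.0
      vertex 0.0 0.0 0.0
    endloop
  endfacet
  facet normal -1.0000 0.0000 0.0000
    outer loop
      vertex 0.0 0.0 23.1
      vertex 0.0 17.2 23.1
      vertex 0.0 0.0 0.0
    endloop
  endfacet
  facet normal 1.0000 0.0000 0.0000
    outer loop
      vertex 8.3 0.0 0.0
      vertex 8.3 17.2 0.0
      vertex 8.3 17.2 23.1
    endloop
  endfacet
  facet normal 1.0000 0.0000 0.0000
    outer loop
      vertex 8.3 0.0 0.0
      vertex 8.3 17.2 23.1
      vertex 8.3 0.0 23.1
    endloop
  endfacet
endsolid part

The G0 Z moves step by Δz≈4.6 mm. Every layer's G1 loop is the same polygon, so the solid is a straight extrusion of it from z=0 to z≈23.1. Closing with flat bottom and top caps and triangulating gives 12 facets — a rectangular box, roughly 8.3 × 17.2 mm footprint and 23.1 mm tall.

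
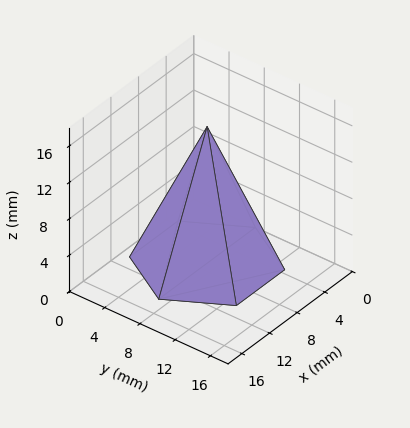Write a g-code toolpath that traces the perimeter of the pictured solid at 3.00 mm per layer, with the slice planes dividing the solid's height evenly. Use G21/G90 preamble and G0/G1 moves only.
Reading the render: the shape is a regular 6-sided pyramid, base circumscribed radius ≈ 7 mm, apex at z ≈ 15 mm (dimensions read to the nearest mm from the axis ticks). For the g-code, the solid's height is divided into equal slices at the stated Δz and each level perimeter traced with G1 moves after a G0 lift.

; perimeter-only toolpath
G21 ; units = mm
G90 ; absolute positioning
G28 ; home
; layer 1
G0 Z3.00
G0 X12.60 Y7.00
G1 X9.80 Y11.85
G1 X4.20 Y11.85
G1 X1.40 Y7.00
G1 X4.20 Y2.15
G1 X9.80 Y2.15
G1 X12.60 Y7.00
; layer 2
G0 Z6.00
G0 X11.20 Y7.00
G1 X9.10 Y10.64
G1 X4.90 Y10.64
G1 X2.80 Y7.00
G1 X4.90 Y3.36
G1 X9.10 Y3.36
G1 X11.20 Y7.00
; layer 3
G0 Z9.00
G0 X9.80 Y7.00
G1 X8.40 Y9.42
G1 X5.60 Y9.42
G1 X4.20 Y7.00
G1 X5.60 Y4.58
G1 X8.40 Y4.58
G1 X9.80 Y7.00
; layer 4
G0 Z12.00
G0 X8.40 Y7.00
G1 X7.70 Y8.21
G1 X6.30 Y8.21
G1 X5.60 Y7.00
G1 X6.30 Y5.79
G1 X7.70 Y5.79
G1 X8.40 Y7.00
M2 ; end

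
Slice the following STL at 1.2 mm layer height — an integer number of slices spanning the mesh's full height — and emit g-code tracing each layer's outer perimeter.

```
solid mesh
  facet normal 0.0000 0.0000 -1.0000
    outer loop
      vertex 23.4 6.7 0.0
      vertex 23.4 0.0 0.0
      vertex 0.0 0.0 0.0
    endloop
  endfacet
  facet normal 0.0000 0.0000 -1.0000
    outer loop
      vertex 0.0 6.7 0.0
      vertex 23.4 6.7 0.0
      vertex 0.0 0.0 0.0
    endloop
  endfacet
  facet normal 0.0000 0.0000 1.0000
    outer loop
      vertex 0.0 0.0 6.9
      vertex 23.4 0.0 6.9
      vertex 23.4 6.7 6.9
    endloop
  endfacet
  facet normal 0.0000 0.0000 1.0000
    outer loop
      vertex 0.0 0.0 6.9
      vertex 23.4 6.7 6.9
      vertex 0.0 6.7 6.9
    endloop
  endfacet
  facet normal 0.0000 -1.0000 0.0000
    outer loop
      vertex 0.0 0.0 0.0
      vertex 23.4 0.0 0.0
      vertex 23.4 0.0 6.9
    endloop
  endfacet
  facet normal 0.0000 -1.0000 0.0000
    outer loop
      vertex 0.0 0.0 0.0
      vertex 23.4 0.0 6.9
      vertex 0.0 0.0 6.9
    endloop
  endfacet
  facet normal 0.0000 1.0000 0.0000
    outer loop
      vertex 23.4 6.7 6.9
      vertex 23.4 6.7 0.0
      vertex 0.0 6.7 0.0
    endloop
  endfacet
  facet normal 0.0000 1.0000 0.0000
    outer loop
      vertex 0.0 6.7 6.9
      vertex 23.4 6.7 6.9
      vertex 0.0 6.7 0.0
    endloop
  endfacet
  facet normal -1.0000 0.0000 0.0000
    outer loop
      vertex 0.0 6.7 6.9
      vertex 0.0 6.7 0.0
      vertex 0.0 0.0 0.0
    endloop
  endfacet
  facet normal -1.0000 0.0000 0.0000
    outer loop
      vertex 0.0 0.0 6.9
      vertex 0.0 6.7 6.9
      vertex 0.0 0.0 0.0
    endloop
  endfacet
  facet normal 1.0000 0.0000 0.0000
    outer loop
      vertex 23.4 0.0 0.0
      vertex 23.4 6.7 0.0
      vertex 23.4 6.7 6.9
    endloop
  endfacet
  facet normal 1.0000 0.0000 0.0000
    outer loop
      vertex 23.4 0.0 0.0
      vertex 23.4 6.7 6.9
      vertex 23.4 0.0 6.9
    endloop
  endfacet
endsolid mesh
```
; perimeter-only toolpath
G21 ; units = mm
G90 ; absolute positioning
G28 ; home
; layer 1
G0 Z1.2
G0 X0.0 Y0.0
G1 X23.4 Y0.0
G1 X23.4 Y6.7
G1 X0.0 Y6.7
G1 X0.0 Y0.0
; layer 2
G0 Z2.3
G0 X0.0 Y0.0
G1 X23.4 Y0.0
G1 X23.4 Y6.7
G1 X0.0 Y6.7
G1 X0.0 Y0.0
; layer 3
G0 Z3.5
G0 X0.0 Y0.0
G1 X23.4 Y0.0
G1 X23.4 Y6.7
G1 X0.0 Y6.7
G1 X0.0 Y0.0
; layer 4
G0 Z4.6
G0 X0.0 Y0.0
G1 X23.4 Y0.0
G1 X23.4 Y6.7
G1 X0.0 Y6.7
G1 X0.0 Y0.0
; layer 5
G0 Z5.8
G0 X0.0 Y0.0
G1 X23.4 Y0.0
G1 X23.4 Y6.7
G1 X0.0 Y6.7
G1 X0.0 Y0.0
; layer 6
G0 Z6.9
G0 X0.0 Y0.0
G1 X23.4 Y0.0
G1 X23.4 Y6.7
G1 X0.0 Y6.7
G1 X0.0 Y0.0
M2 ; end

The solid is a rectangular box, roughly 23.4 × 6.7 mm footprint and 6.9 mm tall. Slicing at Δz = 1.2 mm — 6 equal slices spanning the solid's height, so layer i sits at z = i·h/6 — gives 6 non-empty perimeters. Each is a 4-segment closed polygon; G0 lifts to the layer z and rapids to the start vertex, then G1 traces the edges.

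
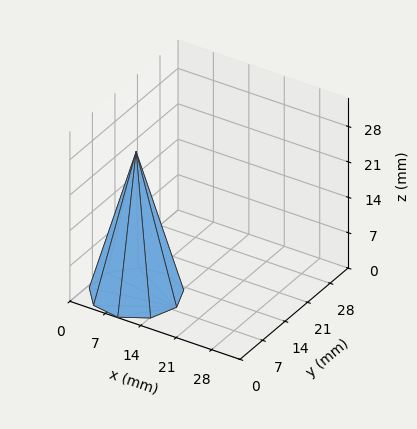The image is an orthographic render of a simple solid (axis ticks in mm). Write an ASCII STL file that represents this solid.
Reading the render: the shape is a regular 9-sided pyramid, base circumscribed radius ≈ 8 mm, apex at z ≈ 28 mm (dimensions read to the nearest mm from the axis ticks). For the STL, each face is triangulated and given an outward normal.

solid part
  facet normal 0.0000 0.0000 -1.0000
    outer loop
      vertex 9.39 15.88 0.00
      vertex 14.13 13.14 0.00
      vertex 16.00 8.00 0.00
    endloop
  endfacet
  facet normal 0.0000 0.0000 -1.0000
    outer loop
      vertex 4.00 14.93 0.00
      vertex 9.39 15.88 0.00
      vertex 16.00 8.00 0.00
    endloop
  endfacet
  facet normal 0.0000 0.0000 -1.0000
    outer loop
      vertex 0.48 10.74 0.00
      vertex 4.00 14.93 0.00
      vertex 16.00 8.00 0.00
    endloop
  endfacet
  facet normal 0.0000 0.0000 -1.0000
    outer loop
      vertex 0.48 5.26 0.00
      vertex 0.48 10.74 0.00
      vertex 16.00 8.00 0.00
    endloop
  endfacet
  facet normal 0.0000 0.0000 -1.0000
    outer loop
      vertex 4.00 1.07 0.00
      vertex 0.48 5.26 0.00
      vertex 16.00 8.00 0.00
    endloop
  endfacet
  facet normal 0.0000 0.0000 -1.0000
    outer loop
      vertex 9.39 0.12 0.00
      vertex 4.00 1.07 0.00
      vertex 16.00 8.00 0.00
    endloop
  endfacet
  facet normal 0.0000 0.0000 -1.0000
    outer loop
      vertex 14.13 2.86 0.00
      vertex 9.39 0.12 0.00
      vertex 16.00 8.00 0.00
    endloop
  endfacet
  facet normal 0.9076 0.3302 0.2593
    outer loop
      vertex 16.00 8.00 0.00
      vertex 14.13 13.14 0.00
      vertex 8.00 8.00 28.00
    endloop
  endfacet
  facet normal 0.4833 0.8361 0.2593
    outer loop
      vertex 14.13 13.14 0.00
      vertex 9.39 15.88 0.00
      vertex 8.00 8.00 28.00
    endloop
  endfacet
  facet normal -0.1676 0.9511 0.2594
    outer loop
      vertex 9.39 15.88 0.00
      vertex 4.00 14.93 0.00
      vertex 8.00 8.00 28.00
    endloop
  endfacet
  facet normal -0.7395 0.6212 0.2594
    outer loop
      vertex 4.00 14.93 0.00
      vertex 0.48 10.74 0.00
      vertex 8.00 8.00 28.00
    endloop
  endfacet
  facet normal -0.9658 0.0000 0.2594
    outer loop
      vertex 0.48 10.74 0.00
      vertex 0.48 5.26 0.00
      vertex 8.00 8.00 28.00
    endloop
  endfacet
  facet normal -0.7395 -0.6212 0.2594
    outer loop
      vertex 0.48 5.26 0.00
      vertex 4.00 1.07 0.00
      vertex 8.00 8.00 28.00
    endloop
  endfacet
  facet normal -0.1676 -0.9511 0.2594
    outer loop
      vertex 4.00 1.07 0.00
      vertex 9.39 0.12 0.00
      vertex 8.00 8.00 28.00
    endloop
  endfacet
  facet normal 0.4833 -0.8361 0.2593
    outer loop
      vertex 9.39 0.12 0.00
      vertex 14.13 2.86 0.00
      vertex 8.00 8.00 28.00
    endloop
  endfacet
  facet normal 0.9076 -0.3302 0.2593
    outer loop
      vertex 14.13 2.86 0.00
      vertex 16.00 8.00 0.00
      vertex 8.00 8.00 28.00
    endloop
  endfacet
endsolid part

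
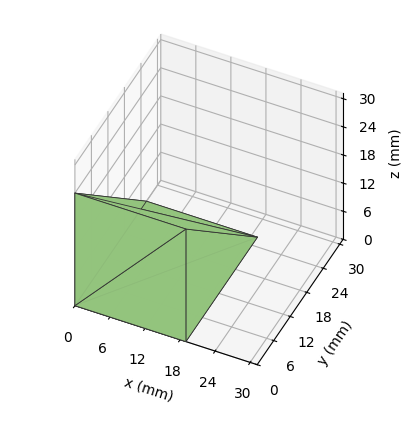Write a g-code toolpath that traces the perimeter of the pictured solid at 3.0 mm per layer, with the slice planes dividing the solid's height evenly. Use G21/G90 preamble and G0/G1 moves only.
Reading the render: the shape is a wedge (ramp): 19 × 26 mm base, rising to 24 mm along the y=0 edge and sloping linearly to z=0 at y=26 (dimensions read to the nearest mm from the axis ticks). For the g-code, the solid's height is divided into equal slices at the stated Δz and each level perimeter traced with G1 moves after a G0 lift.

; perimeter-only toolpath
G21 ; units = mm
G90 ; absolute positioning
G28 ; home
; layer 1
G0 Z3.0
G0 X0.0 Y0.0
G1 X19.0 Y0.0
G1 X19.0 Y22.8
G1 X0.0 Y22.8
G1 X0.0 Y0.0
; layer 2
G0 Z6.0
G0 X0.0 Y0.0
G1 X19.0 Y0.0
G1 X19.0 Y19.5
G1 X0.0 Y19.5
G1 X0.0 Y0.0
; layer 3
G0 Z9.0
G0 X0.0 Y0.0
G1 X19.0 Y0.0
G1 X19.0 Y16.2
G1 X0.0 Y16.2
G1 X0.0 Y0.0
; layer 4
G0 Z12.0
G0 X0.0 Y0.0
G1 X19.0 Y0.0
G1 X19.0 Y13.0
G1 X0.0 Y13.0
G1 X0.0 Y0.0
; layer 5
G0 Z15.0
G0 X0.0 Y0.0
G1 X19.0 Y0.0
G1 X19.0 Y9.8
G1 X0.0 Y9.8
G1 X0.0 Y0.0
; layer 6
G0 Z18.0
G0 X0.0 Y0.0
G1 X19.0 Y0.0
G1 X19.0 Y6.5
G1 X0.0 Y6.5
G1 X0.0 Y0.0
; layer 7
G0 Z21.0
G0 X0.0 Y0.0
G1 X19.0 Y0.0
G1 X19.0 Y3.2
G1 X0.0 Y3.2
G1 X0.0 Y0.0
M2 ; end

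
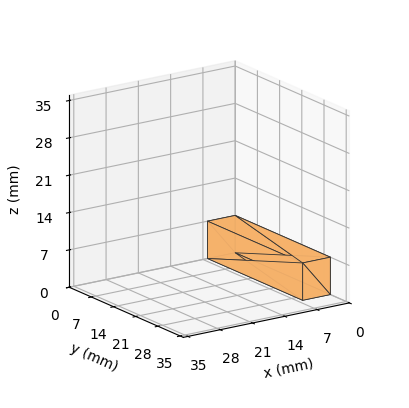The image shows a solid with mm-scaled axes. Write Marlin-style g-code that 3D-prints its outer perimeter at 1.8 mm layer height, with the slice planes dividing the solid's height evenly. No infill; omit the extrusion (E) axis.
Reading the render: the shape is a rectangular box, roughly 6 × 30 mm footprint and 7 mm tall (dimensions read to the nearest mm from the axis ticks). For the g-code, the solid's height is divided into equal slices at the stated Δz and each level perimeter traced with G1 moves after a G0 lift.

; perimeter-only toolpath
G21 ; units = mm
G90 ; absolute positioning
G28 ; home
; layer 1
G0 Z1.8
G0 X0.0 Y0.0
G1 X6.0 Y0.0
G1 X6.0 Y30.0
G1 X0.0 Y30.0
G1 X0.0 Y0.0
; layer 2
G0 Z3.5
G0 X0.0 Y0.0
G1 X6.0 Y0.0
G1 X6.0 Y30.0
G1 X0.0 Y30.0
G1 X0.0 Y0.0
; layer 3
G0 Z5.2
G0 X0.0 Y0.0
G1 X6.0 Y0.0
G1 X6.0 Y30.0
G1 X0.0 Y30.0
G1 X0.0 Y0.0
; layer 4
G0 Z7.0
G0 X0.0 Y0.0
G1 X6.0 Y0.0
G1 X6.0 Y30.0
G1 X0.0 Y30.0
G1 X0.0 Y0.0
M2 ; end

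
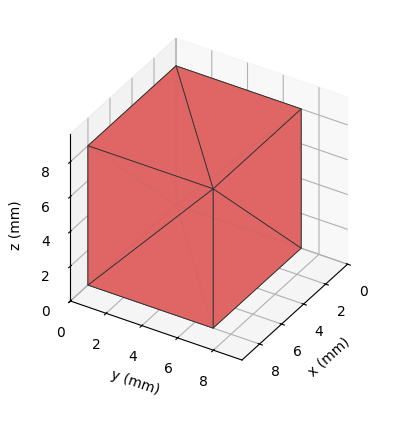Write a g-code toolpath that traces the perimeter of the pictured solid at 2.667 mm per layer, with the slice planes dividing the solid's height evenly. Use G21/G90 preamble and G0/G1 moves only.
Reading the render: the shape is a rectangular box, roughly 8 × 7 mm footprint and 8 mm tall (dimensions read to the nearest mm from the axis ticks). For the g-code, the solid's height is divided into equal slices at the stated Δz and each level perimeter traced with G1 moves after a G0 lift.

; perimeter-only toolpath
G21 ; units = mm
G90 ; absolute positioning
G28 ; home
; layer 1
G0 Z2.667
G0 X0.000 Y0.000
G1 X8.000 Y0.000
G1 X8.000 Y7.000
G1 X0.000 Y7.000
G1 X0.000 Y0.000
; layer 2
G0 Z5.333
G0 X0.000 Y0.000
G1 X8.000 Y0.000
G1 X8.000 Y7.000
G1 X0.000 Y7.000
G1 X0.000 Y0.000
; layer 3
G0 Z8.000
G0 X0.000 Y0.000
G1 X8.000 Y0.000
G1 X8.000 Y7.000
G1 X0.000 Y7.000
G1 X0.000 Y0.000
M2 ; end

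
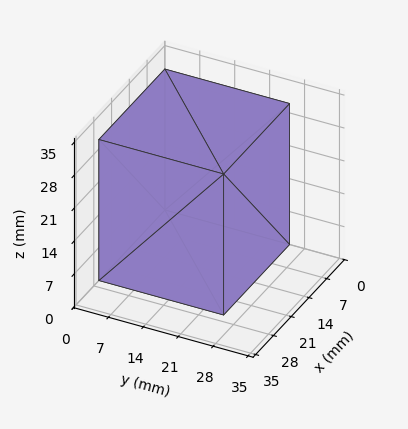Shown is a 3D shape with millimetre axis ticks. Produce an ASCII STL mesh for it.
Reading the render: the shape is a rectangular box, roughly 26 × 25 mm footprint and 30 mm tall (dimensions read to the nearest mm from the axis ticks). For the STL, each face is triangulated and given an outward normal.

solid part
  facet normal 0.0000 0.0000 -1.0000
    outer loop
      vertex 26.000 25.000 0.000
      vertex 26.000 0.000 0.000
      vertex 0.000 0.000 0.000
    endloop
  endfacet
  facet normal 0.0000 0.0000 -1.0000
    outer loop
      vertex 0.000 25.000 0.000
      vertex 26.000 25.000 0.000
      vertex 0.000 0.000 0.000
    endloop
  endfacet
  facet normal 0.0000 0.0000 1.0000
    outer loop
      vertex 0.000 0.000 30.000
      vertex 26.000 0.000 30.000
      vertex 26.000 25.000 30.000
    endloop
  endfacet
  facet normal 0.0000 0.0000 1.0000
    outer loop
      vertex 0.000 0.000 30.000
      vertex 26.000 25.000 30.000
      vertex 0.000 25.000 30.000
    endloop
  endfacet
  facet normal 0.0000 -1.0000 0.0000
    outer loop
      vertex 0.000 0.000 0.000
      vertex 26.000 0.000 0.000
      vertex 26.000 0.000 30.000
    endloop
  endfacet
  facet normal 0.0000 -1.0000 0.0000
    outer loop
      vertex 0.000 0.000 0.000
      vertex 26.000 0.000 30.000
      vertex 0.000 0.000 30.000
    endloop
  endfacet
  facet normal 0.0000 1.0000 0.0000
    outer loop
      vertex 26.000 25.000 30.000
      vertex 26.000 25.000 0.000
      vertex 0.000 25.000 0.000
    endloop
  endfacet
  facet normal 0.0000 1.0000 0.0000
    outer loop
      vertex 0.000 25.000 30.000
      vertex 26.000 25.000 30.000
      vertex 0.000 25.000 0.000
    endloop
  endfacet
  facet normal -1.0000 0.0000 0.0000
    outer loop
      vertex 0.000 25.000 30.000
      vertex 0.000 25.000 0.000
      vertex 0.000 0.000 0.000
    endloop
  endfacet
  facet normal -1.0000 0.0000 0.0000
    outer loop
      vertex 0.000 0.000 30.000
      vertex 0.000 25.000 30.000
      vertex 0.000 0.000 0.000
    endloop
  endfacet
  facet normal 1.0000 0.0000 0.0000
    outer loop
      vertex 26.000 0.000 0.000
      vertex 26.000 25.000 0.000
      vertex 26.000 25.000 30.000
    endloop
  endfacet
  facet normal 1.0000 0.0000 0.0000
    outer loop
      vertex 26.000 0.000 0.000
      vertex 26.000 25.000 30.000
      vertex 26.000 0.000 30.000
    endloop
  endfacet
endsolid part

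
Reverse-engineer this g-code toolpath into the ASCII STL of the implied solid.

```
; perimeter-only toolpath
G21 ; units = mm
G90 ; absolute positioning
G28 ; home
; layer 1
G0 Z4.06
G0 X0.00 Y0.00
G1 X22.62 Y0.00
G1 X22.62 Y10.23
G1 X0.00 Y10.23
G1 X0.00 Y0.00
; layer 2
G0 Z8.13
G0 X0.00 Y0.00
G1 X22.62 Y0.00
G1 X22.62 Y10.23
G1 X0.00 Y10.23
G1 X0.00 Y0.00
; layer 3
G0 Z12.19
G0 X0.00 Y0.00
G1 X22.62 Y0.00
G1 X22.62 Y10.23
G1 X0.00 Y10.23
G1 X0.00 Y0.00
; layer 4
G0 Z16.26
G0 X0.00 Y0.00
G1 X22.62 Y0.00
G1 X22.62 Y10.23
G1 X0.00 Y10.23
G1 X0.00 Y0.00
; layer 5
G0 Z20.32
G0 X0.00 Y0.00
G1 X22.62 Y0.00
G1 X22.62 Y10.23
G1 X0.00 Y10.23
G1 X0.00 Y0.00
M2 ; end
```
solid part
  facet normal 0.0000 0.0000 -1.0000
    outer loop
      vertex 22.62 10.23 0.00
      vertex 22.62 0.00 0.00
      vertex 0.00 0.00 0.00
    endloop
  endfacet
  facet normal 0.0000 0.0000 -1.0000
    outer loop
      vertex 0.00 10.23 0.00
      vertex 22.62 10.23 0.00
      vertex 0.00 0.00 0.00
    endloop
  endfacet
  facet normal 0.0000 0.0000 1.0000
    outer loop
      vertex 0.00 0.00 20.32
      vertex 22.62 0.00 20.32
      vertex 22.62 10.23 20.32
    endloop
  endfacet
  facet normal 0.0000 0.0000 1.0000
    outer loop
      vertex 0.00 0.00 20.32
      vertex 22.62 10.23 20.32
      vertex 0.00 10.23 20.32
    endloop
  endfacet
  facet normal 0.0000 -1.0000 0.0000
    outer loop
      vertex 0.00 0.00 0.00
      vertex 22.62 0.00 0.00
      vertex 22.62 0.00 20.32
    endloop
  endfacet
  facet normal 0.0000 -1.0000 0.0000
    outer loop
      vertex 0.00 0.00 0.00
      vertex 22.62 0.00 20.32
      vertex 0.00 0.00 20.32
    endloop
  endfacet
  facet normal 0.0000 1.0000 0.0000
    outer loop
      vertex 22.62 10.23 20.32
      vertex 22.62 10.23 0.00
      vertex 0.00 10.23 0.00
    endloop
  endfacet
  facet normal 0.0000 1.0000 0.0000
    outer loop
      vertex 0.00 10.23 20.32
      vertex 22.62 10.23 20.32
      vertex 0.00 10.23 0.00
    endloop
  endfacet
  facet normal -1.0000 0.0000 0.0000
    outer loop
      vertex 0.00 10.23 20.32
      vertex 0.00 10.23 0.00
      vertex 0.00 0.00 0.00
    endloop
  endfacet
  facet normal -1.0000 0.0000 0.0000
    outer loop
      vertex 0.00 0.00 20.32
      vertex 0.00 10.23 20.32
      vertex 0.00 0.00 0.00
    endloop
  endfacet
  facet normal 1.0000 0.0000 0.0000
    outer loop
      vertex 22.62 0.00 0.00
      vertex 22.62 10.23 0.00
      vertex 22.62 10.23 20.32
    endloop
  endfacet
  facet normal 1.0000 0.0000 0.0000
    outer loop
      vertex 22.62 0.00 0.00
      vertex 22.62 10.23 20.32
      vertex 22.62 0.00 20.32
    endloop
  endfacet
endsolid part

The G0 Z moves step by Δz≈4.06 mm. Every layer's G1 loop is the same polygon, so the solid is a straight extrusion of it from z=0 to z≈20.3. Closing with flat bottom and top caps and triangulating gives 12 facets — a rectangular box, roughly 22.6 × 10.2 mm footprint and 20.3 mm tall.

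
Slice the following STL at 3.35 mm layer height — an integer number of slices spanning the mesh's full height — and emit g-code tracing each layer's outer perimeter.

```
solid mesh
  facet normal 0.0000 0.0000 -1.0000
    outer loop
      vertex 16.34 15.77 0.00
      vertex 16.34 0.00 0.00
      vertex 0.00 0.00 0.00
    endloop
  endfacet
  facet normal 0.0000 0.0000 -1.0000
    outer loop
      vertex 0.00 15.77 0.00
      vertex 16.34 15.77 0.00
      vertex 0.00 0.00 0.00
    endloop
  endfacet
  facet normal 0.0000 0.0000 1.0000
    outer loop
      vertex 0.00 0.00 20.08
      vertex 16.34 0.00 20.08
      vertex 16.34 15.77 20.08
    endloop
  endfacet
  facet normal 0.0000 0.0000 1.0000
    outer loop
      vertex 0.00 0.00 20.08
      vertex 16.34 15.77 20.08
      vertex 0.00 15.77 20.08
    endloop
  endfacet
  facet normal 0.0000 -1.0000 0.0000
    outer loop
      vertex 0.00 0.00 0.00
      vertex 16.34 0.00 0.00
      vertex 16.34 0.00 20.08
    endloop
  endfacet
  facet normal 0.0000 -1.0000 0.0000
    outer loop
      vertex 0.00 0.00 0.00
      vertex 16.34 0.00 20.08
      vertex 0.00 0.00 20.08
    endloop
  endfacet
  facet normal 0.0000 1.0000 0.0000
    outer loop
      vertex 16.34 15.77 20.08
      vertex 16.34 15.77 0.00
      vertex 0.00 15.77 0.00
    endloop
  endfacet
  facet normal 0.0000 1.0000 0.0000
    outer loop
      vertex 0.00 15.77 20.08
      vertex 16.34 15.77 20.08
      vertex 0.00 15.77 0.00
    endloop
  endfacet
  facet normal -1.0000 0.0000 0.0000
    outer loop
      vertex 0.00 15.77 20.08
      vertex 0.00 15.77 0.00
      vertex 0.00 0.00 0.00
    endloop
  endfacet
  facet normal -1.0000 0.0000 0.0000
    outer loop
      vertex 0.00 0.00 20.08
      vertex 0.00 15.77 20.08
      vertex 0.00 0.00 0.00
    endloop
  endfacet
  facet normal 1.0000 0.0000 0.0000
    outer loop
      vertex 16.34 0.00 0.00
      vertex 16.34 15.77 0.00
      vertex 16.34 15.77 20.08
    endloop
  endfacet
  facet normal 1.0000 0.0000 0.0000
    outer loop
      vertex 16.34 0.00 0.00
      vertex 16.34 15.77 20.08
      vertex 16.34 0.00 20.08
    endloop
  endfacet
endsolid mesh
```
; perimeter-only toolpath
G21 ; units = mm
G90 ; absolute positioning
G28 ; home
; layer 1
G0 Z3.35
G0 X0.00 Y0.00
G1 X16.34 Y0.00
G1 X16.34 Y15.77
G1 X0.00 Y15.77
G1 X0.00 Y0.00
; layer 2
G0 Z6.69
G0 X0.00 Y0.00
G1 X16.34 Y0.00
G1 X16.34 Y15.77
G1 X0.00 Y15.77
G1 X0.00 Y0.00
; layer 3
G0 Z10.04
G0 X0.00 Y0.00
G1 X16.34 Y0.00
G1 X16.34 Y15.77
G1 X0.00 Y15.77
G1 X0.00 Y0.00
; layer 4
G0 Z13.39
G0 X0.00 Y0.00
G1 X16.34 Y0.00
G1 X16.34 Y15.77
G1 X0.00 Y15.77
G1 X0.00 Y0.00
; layer 5
G0 Z16.73
G0 X0.00 Y0.00
G1 X16.34 Y0.00
G1 X16.34 Y15.77
G1 X0.00 Y15.77
G1 X0.00 Y0.00
; layer 6
G0 Z20.08
G0 X0.00 Y0.00
G1 X16.34 Y0.00
G1 X16.34 Y15.77
G1 X0.00 Y15.77
G1 X0.00 Y0.00
M2 ; end

The solid is a rectangular box, roughly 16.3 × 15.8 mm footprint and 20.1 mm tall. Slicing at Δz = 3.35 mm — 6 equal slices spanning the solid's height, so layer i sits at z = i·h/6 — gives 6 non-empty perimeters. Each is a 4-segment closed polygon; G0 lifts to the layer z and rapids to the start vertex, then G1 traces the edges.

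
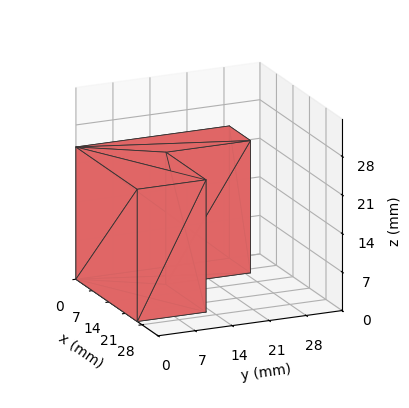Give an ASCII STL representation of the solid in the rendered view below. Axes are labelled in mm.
Reading the render: the shape is an L-shaped prism: outer 26 × 29 mm, arm thicknesses ≈ 13 mm (horizontal) and 9 mm (vertical), extruded 24 mm in z (dimensions read to the nearest mm from the axis ticks). For the STL, each face is triangulated and given an outward normal.

solid part
  facet normal 0.0000 0.0000 -1.0000
    outer loop
      vertex 26.000 13.000 0.000
      vertex 26.000 0.000 0.000
      vertex 0.000 0.000 0.000
    endloop
  endfacet
  facet normal 0.0000 0.0000 -1.0000
    outer loop
      vertex 9.000 13.000 0.000
      vertex 26.000 13.000 0.000
      vertex 0.000 0.000 0.000
    endloop
  endfacet
  facet normal 0.0000 0.0000 -1.0000
    outer loop
      vertex 9.000 29.000 0.000
      vertex 9.000 13.000 0.000
      vertex 0.000 0.000 0.000
    endloop
  endfacet
  facet normal 0.0000 0.0000 -1.0000
    outer loop
      vertex 0.000 29.000 0.000
      vertex 9.000 29.000 0.000
      vertex 0.000 0.000 0.000
    endloop
  endfacet
  facet normal 0.0000 0.0000 1.0000
    outer loop
      vertex 0.000 0.000 24.000
      vertex 26.000 0.000 24.000
      vertex 26.000 13.000 24.000
    endloop
  endfacet
  facet normal 0.0000 0.0000 1.0000
    outer loop
      vertex 0.000 0.000 24.000
      vertex 26.000 13.000 24.000
      vertex 9.000 13.000 24.000
    endloop
  endfacet
  facet normal 0.0000 0.0000 1.0000
    outer loop
      vertex 0.000 0.000 24.000
      vertex 9.000 13.000 24.000
      vertex 9.000 29.000 24.000
    endloop
  endfacet
  facet normal 0.0000 0.0000 1.0000
    outer loop
      vertex 0.000 0.000 24.000
      vertex 9.000 29.000 24.000
      vertex 0.000 29.000 24.000
    endloop
  endfacet
  facet normal 0.0000 -1.0000 0.0000
    outer loop
      vertex 0.000 0.000 0.000
      vertex 26.000 0.000 0.000
      vertex 26.000 0.000 24.000
    endloop
  endfacet
  facet normal 0.0000 -1.0000 0.0000
    outer loop
      vertex 0.000 0.000 0.000
      vertex 26.000 0.000 24.000
      vertex 0.000 0.000 24.000
    endloop
  endfacet
  facet normal 1.0000 0.0000 0.0000
    outer loop
      vertex 26.000 0.000 0.000
      vertex 26.000 13.000 0.000
      vertex 26.000 13.000 24.000
    endloop
  endfacet
  facet normal 1.0000 0.0000 0.0000
    outer loop
      vertex 26.000 0.000 0.000
      vertex 26.000 13.000 24.000
      vertex 26.000 0.000 24.000
    endloop
  endfacet
  facet normal 0.0000 1.0000 0.0000
    outer loop
      vertex 26.000 13.000 0.000
      vertex 9.000 13.000 0.000
      vertex 9.000 13.000 24.000
    endloop
  endfacet
  facet normal 0.0000 1.0000 0.0000
    outer loop
      vertex 26.000 13.000 0.000
      vertex 9.000 13.000 24.000
      vertex 26.000 13.000 24.000
    endloop
  endfacet
  facet normal 1.0000 0.0000 0.0000
    outer loop
      vertex 9.000 13.000 0.000
      vertex 9.000 29.000 0.000
      vertex 9.000 29.000 24.000
    endloop
  endfacet
  facet normal 1.0000 0.0000 0.0000
    outer loop
      vertex 9.000 13.000 0.000
      vertex 9.000 29.000 24.000
      vertex 9.000 13.000 24.000
    endloop
  endfacet
  facet normal 0.0000 1.0000 0.0000
    outer loop
      vertex 9.000 29.000 0.000
      vertex 0.000 29.000 0.000
      vertex 0.000 29.000 24.000
    endloop
  endfacet
  facet normal 0.0000 1.0000 0.0000
    outer loop
      vertex 9.000 29.000 0.000
      vertex 0.000 29.000 24.000
      vertex 9.000 29.000 24.000
    endloop
  endfacet
  facet normal -1.0000 0.0000 0.0000
    outer loop
      vertex 0.000 29.000 0.000
      vertex 0.000 0.000 0.000
      vertex 0.000 0.000 24.000
    endloop
  endfacet
  facet normal -1.0000 0.0000 0.0000
    outer loop
      vertex 0.000 29.000 0.000
      vertex 0.000 0.000 24.000
      vertex 0.000 29.000 24.000
    endloop
  endfacet
endsolid part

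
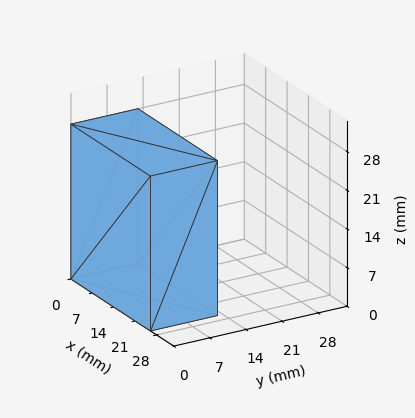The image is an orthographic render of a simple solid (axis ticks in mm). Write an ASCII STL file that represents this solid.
Reading the render: the shape is a rectangular box, roughly 26 × 13 mm footprint and 28 mm tall (dimensions read to the nearest mm from the axis ticks). For the STL, each face is triangulated and given an outward normal.

solid part
  facet normal 0.0000 0.0000 -1.0000
    outer loop
      vertex 26.0 13.0 0.0
      vertex 26.0 0.0 0.0
      vertex 0.0 0.0 0.0
    endloop
  endfacet
  facet normal 0.0000 0.0000 -1.0000
    outer loop
      vertex 0.0 13.0 0.0
      vertex 26.0 13.0 0.0
      vertex 0.0 0.0 0.0
    endloop
  endfacet
  facet normal 0.0000 0.0000 1.0000
    outer loop
      vertex 0.0 0.0 28.0
      vertex 26.0 0.0 28.0
      vertex 26.0 13.0 28.0
    endloop
  endfacet
  facet normal 0.0000 0.0000 1.0000
    outer loop
      vertex 0.0 0.0 28.0
      vertex 26.0 13.0 28.0
      vertex 0.0 13.0 28.0
    endloop
  endfacet
  facet normal 0.0000 -1.0000 0.0000
    outer loop
      vertex 0.0 0.0 0.0
      vertex 26.0 0.0 0.0
      vertex 26.0 0.0 28.0
    endloop
  endfacet
  facet normal 0.0000 -1.0000 0.0000
    outer loop
      vertex 0.0 0.0 0.0
      vertex 26.0 0.0 28.0
      vertex 0.0 0.0 28.0
    endloop
  endfacet
  facet normal 0.0000 1.0000 0.0000
    outer loop
      vertex 26.0 13.0 28.0
      vertex 26.0 13.0 0.0
      vertex 0.0 13.0 0.0
    endloop
  endfacet
  facet normal 0.0000 1.0000 0.0000
    outer loop
      vertex 0.0 13.0 28.0
      vertex 26.0 13.0 28.0
      vertex 0.0 13.0 0.0
    endloop
  endfacet
  facet normal -1.0000 0.0000 0.0000
    outer loop
      vertex 0.0 13.0 28.0
      vertex 0.0 13.0 0.0
      vertex 0.0 0.0 0.0
    endloop
  endfacet
  facet normal -1.0000 0.0000 0.0000
    outer loop
      vertex 0.0 0.0 28.0
      vertex 0.0 13.0 28.0
      vertex 0.0 0.0 0.0
    endloop
  endfacet
  facet normal 1.0000 0.0000 0.0000
    outer loop
      vertex 26.0 0.0 0.0
      vertex 26.0 13.0 0.0
      vertex 26.0 13.0 28.0
    endloop
  endfacet
  facet normal 1.0000 0.0000 0.0000
    outer loop
      vertex 26.0 0.0 0.0
      vertex 26.0 13.0 28.0
      vertex 26.0 0.0 28.0
    endloop
  endfacet
endsolid part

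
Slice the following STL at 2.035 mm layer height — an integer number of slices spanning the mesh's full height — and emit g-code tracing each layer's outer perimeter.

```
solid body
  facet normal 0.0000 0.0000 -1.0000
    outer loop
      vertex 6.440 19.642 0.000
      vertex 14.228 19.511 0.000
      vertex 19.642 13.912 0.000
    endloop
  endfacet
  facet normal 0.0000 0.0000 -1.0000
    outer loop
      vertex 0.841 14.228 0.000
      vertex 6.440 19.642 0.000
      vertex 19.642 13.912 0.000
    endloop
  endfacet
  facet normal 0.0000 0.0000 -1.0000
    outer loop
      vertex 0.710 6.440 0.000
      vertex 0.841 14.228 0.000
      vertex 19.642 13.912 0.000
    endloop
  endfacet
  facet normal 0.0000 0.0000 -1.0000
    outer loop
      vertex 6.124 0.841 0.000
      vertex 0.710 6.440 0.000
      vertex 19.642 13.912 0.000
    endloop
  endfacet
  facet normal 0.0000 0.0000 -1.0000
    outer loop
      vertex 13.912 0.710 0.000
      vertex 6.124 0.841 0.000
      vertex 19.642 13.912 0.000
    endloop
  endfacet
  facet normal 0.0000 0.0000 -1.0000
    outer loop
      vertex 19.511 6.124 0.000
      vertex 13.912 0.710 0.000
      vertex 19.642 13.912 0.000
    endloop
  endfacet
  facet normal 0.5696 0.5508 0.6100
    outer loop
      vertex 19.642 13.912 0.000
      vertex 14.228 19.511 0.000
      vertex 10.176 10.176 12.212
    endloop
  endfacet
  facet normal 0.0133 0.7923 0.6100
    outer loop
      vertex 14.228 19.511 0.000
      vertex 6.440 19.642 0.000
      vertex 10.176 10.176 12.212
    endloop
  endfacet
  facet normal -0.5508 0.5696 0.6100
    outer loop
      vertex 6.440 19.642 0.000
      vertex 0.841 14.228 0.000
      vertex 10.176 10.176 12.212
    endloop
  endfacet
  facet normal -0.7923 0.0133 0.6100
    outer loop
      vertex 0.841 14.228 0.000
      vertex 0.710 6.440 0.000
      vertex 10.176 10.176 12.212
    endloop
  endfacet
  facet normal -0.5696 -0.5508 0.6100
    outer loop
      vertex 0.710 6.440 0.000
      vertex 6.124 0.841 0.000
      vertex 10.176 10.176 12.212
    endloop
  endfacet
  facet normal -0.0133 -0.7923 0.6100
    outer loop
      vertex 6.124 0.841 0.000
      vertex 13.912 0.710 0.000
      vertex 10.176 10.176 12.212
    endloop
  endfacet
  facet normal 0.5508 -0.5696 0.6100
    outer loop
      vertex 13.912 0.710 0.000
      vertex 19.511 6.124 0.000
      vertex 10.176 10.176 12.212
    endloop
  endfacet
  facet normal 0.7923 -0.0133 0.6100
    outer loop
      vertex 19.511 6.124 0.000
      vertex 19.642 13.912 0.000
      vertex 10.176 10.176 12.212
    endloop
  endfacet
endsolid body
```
; perimeter-only toolpath
G21 ; units = mm
G90 ; absolute positioning
G28 ; home
; layer 1
G0 Z2.035
G0 X18.064 Y13.289
G1 X13.553 Y17.955
G1 X7.063 Y18.064
G1 X2.397 Y13.553
G1 X2.288 Y7.063
G1 X6.799 Y2.397
G1 X13.289 Y2.288
G1 X17.955 Y6.799
G1 X18.064 Y13.289
; layer 2
G0 Z4.071
G0 X16.487 Y12.667
G1 X12.877 Y16.399
G1 X7.685 Y16.487
G1 X3.953 Y12.877
G1 X3.865 Y7.685
G1 X7.475 Y3.953
G1 X12.667 Y3.865
G1 X16.399 Y7.475
G1 X16.487 Y12.667
; layer 3
G0 Z6.106
G0 X14.909 Y12.044
G1 X12.202 Y14.843
G1 X8.308 Y14.909
G1 X5.508 Y12.202
G1 X5.443 Y8.308
G1 X8.150 Y5.508
G1 X12.044 Y5.443
G1 X14.843 Y8.150
G1 X14.909 Y12.044
; layer 4
G0 Z8.141
G0 X13.331 Y11.421
G1 X11.527 Y13.288
G1 X8.931 Y13.331
G1 X7.064 Y11.527
G1 X7.021 Y8.931
G1 X8.825 Y7.064
G1 X11.421 Y7.021
G1 X13.288 Y8.825
G1 X13.331 Y11.421
; layer 5
G0 Z10.177
G0 X11.754 Y10.799
G1 X10.851 Y11.732
G1 X9.553 Y11.754
G1 X8.620 Y10.851
G1 X8.598 Y9.553
G1 X9.501 Y8.620
G1 X10.799 Y8.598
G1 X11.732 Y9.501
G1 X11.754 Y10.799
M2 ; end

The solid is a regular 8-sided pyramid, base circumscribed radius ≈ 10.2 mm, apex at z ≈ 12.2 mm. Slicing at Δz = 2.035 mm — 6 equal slices spanning the solid's height, so layer i sits at z = i·h/6 — gives 5 non-empty perimeters. Each is a 8-segment closed polygon; G0 lifts to the layer z and rapids to the start vertex, then G1 traces the edges. The cross-section shrinks linearly with z (the slice at the apex is degenerate and omitted).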